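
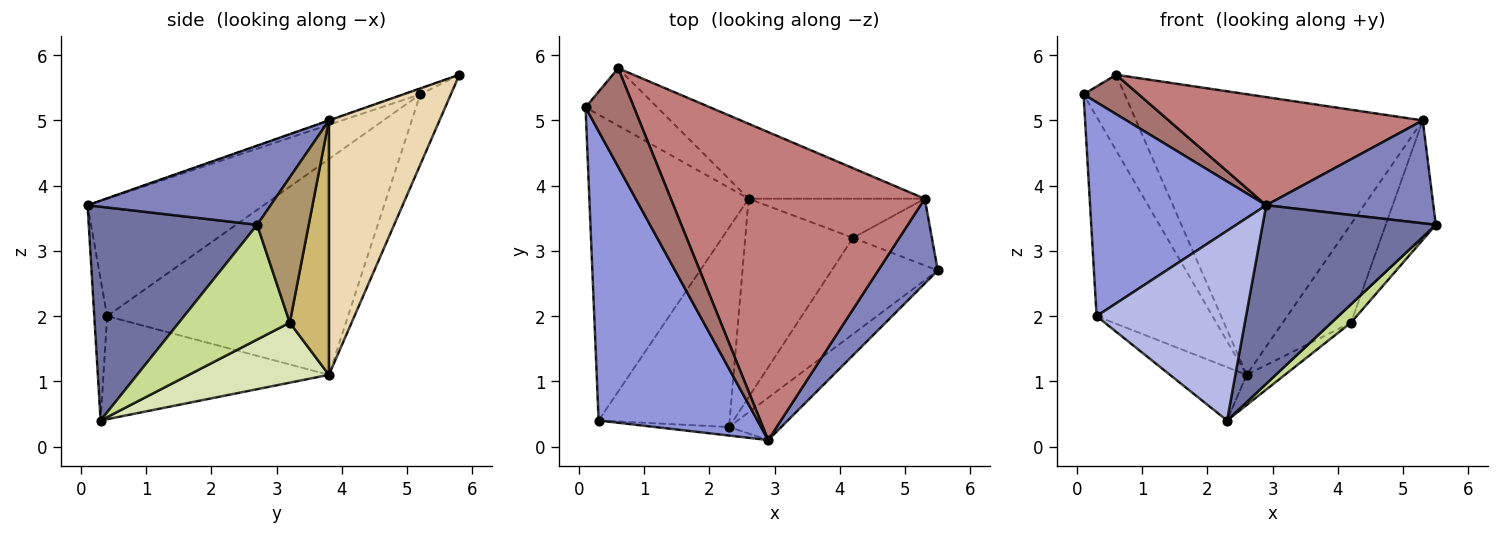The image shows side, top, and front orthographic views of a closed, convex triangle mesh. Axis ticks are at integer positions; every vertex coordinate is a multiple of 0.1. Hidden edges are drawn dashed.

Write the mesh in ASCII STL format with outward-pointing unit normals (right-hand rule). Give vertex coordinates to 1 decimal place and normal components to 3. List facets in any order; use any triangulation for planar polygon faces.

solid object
 facet normal 0.687 -0.707 -0.168
  outer loop
   vertex 2.9 0.1 3.7
   vertex 2.3 0.3 0.4
   vertex 5.5 2.7 3.4
  endloop
 endfacet
 facet normal 0.645 -0.589 0.486
  outer loop
   vertex 5.3 3.8 5.0
   vertex 2.9 0.1 3.7
   vertex 5.5 2.7 3.4
  endloop
 endfacet
 facet normal -0.511 -0.511 0.691
  outer loop
   vertex 0.3 0.4 2.0
   vertex 2.9 0.1 3.7
   vertex 0.1 5.2 5.4
  endloop
 endfacet
 facet normal -0.086 -0.995 -0.045
  outer loop
   vertex 0.3 0.4 2.0
   vertex 2.3 0.3 0.4
   vertex 2.9 0.1 3.7
  endloop
 endfacet
 facet normal -0.750 0.361 -0.554
  outer loop
   vertex 0.3 0.4 2.0
   vertex 0.1 5.2 5.4
   vertex 2.6 3.8 1.1
  endloop
 endfacet
 facet normal -0.605 0.206 -0.769
  outer loop
   vertex 0.3 0.4 2.0
   vertex 2.6 3.8 1.1
   vertex 2.3 0.3 0.4
  endloop
 endfacet
 facet normal 0.728 -0.128 -0.674
  outer loop
   vertex 4.2 3.2 1.9
   vertex 5.5 2.7 3.4
   vertex 2.3 0.3 0.4
  endloop
 endfacet
 facet normal 0.482 0.132 -0.866
  outer loop
   vertex 4.2 3.2 1.9
   vertex 2.3 0.3 0.4
   vertex 2.6 3.8 1.1
  endloop
 endfacet
 facet normal 0.668 0.649 -0.363
  outer loop
   vertex 4.2 3.2 1.9
   vertex 5.3 3.8 5.0
   vertex 5.5 2.7 3.4
  endloop
 endfacet
 facet normal 0.470 0.820 -0.326
  outer loop
   vertex 4.2 3.2 1.9
   vertex 2.6 3.8 1.1
   vertex 5.3 3.8 5.0
  endloop
 endfacet
 facet normal -0.510 0.685 -0.520
  outer loop
   vertex 0.6 5.8 5.7
   vertex 2.6 3.8 1.1
   vertex 0.1 5.2 5.4
  endloop
 endfacet
 facet normal 0.349 0.905 -0.242
  outer loop
   vertex 0.6 5.8 5.7
   vertex 5.3 3.8 5.0
   vertex 2.6 3.8 1.1
  endloop
 endfacet
 facet normal -0.111 -0.369 0.923
  outer loop
   vertex 0.6 5.8 5.7
   vertex 0.1 5.2 5.4
   vertex 2.9 0.1 3.7
  endloop
 endfacet
 facet normal -0.000 -0.331 0.944
  outer loop
   vertex 0.6 5.8 5.7
   vertex 2.9 0.1 3.7
   vertex 5.3 3.8 5.0
  endloop
 endfacet
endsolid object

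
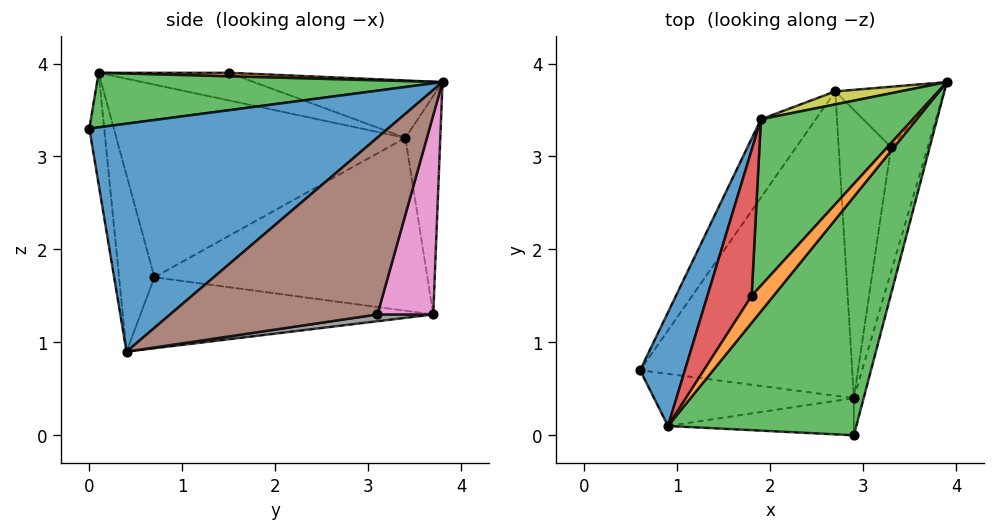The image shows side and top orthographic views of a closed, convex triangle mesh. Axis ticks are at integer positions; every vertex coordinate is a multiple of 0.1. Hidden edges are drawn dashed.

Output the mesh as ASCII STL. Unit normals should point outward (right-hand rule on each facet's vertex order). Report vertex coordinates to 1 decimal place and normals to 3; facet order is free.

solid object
 facet normal 0.968 -0.249 -0.042
  outer loop
   vertex 2.9 0.4 0.9
   vertex 3.9 3.8 3.8
   vertex 2.9 0.0 3.3
  endloop
 endfacet
 facet normal -0.316 0.095 -0.944
  outer loop
   vertex 2.7 3.7 1.3
   vertex 2.9 0.4 0.9
   vertex 0.6 0.7 1.7
  endloop
 endfacet
 facet normal 0.273 -0.196 0.942
  outer loop
   vertex 0.9 0.1 3.9
   vertex 2.9 0.0 3.3
   vertex 3.9 3.8 3.8
  endloop
 endfacet
 facet normal -0.205 -0.951 -0.231
  outer loop
   vertex 0.9 0.1 3.9
   vertex 0.6 0.7 1.7
   vertex 2.9 0.4 0.9
  endloop
 endfacet
 facet normal -0.098 -0.982 -0.164
  outer loop
   vertex 0.9 0.1 3.9
   vertex 2.9 0.4 0.9
   vertex 2.9 0.0 3.3
  endloop
 endfacet
 facet normal 0.973 -0.114 -0.201
  outer loop
   vertex 3.3 3.1 1.3
   vertex 3.9 3.8 3.8
   vertex 2.9 0.4 0.9
  endloop
 endfacet
 facet normal 0.664 0.664 -0.345
  outer loop
   vertex 3.3 3.1 1.3
   vertex 2.7 3.7 1.3
   vertex 3.9 3.8 3.8
  endloop
 endfacet
 facet normal 0.127 0.127 -0.984
  outer loop
   vertex 3.3 3.1 1.3
   vertex 2.9 0.4 0.9
   vertex 2.7 3.7 1.3
  endloop
 endfacet
 facet normal -0.214 0.975 0.064
  outer loop
   vertex 1.9 3.4 3.2
   vertex 3.9 3.8 3.8
   vertex 2.7 3.7 1.3
  endloop
 endfacet
 facet normal -0.808 0.531 -0.256
  outer loop
   vertex 1.9 3.4 3.2
   vertex 2.7 3.7 1.3
   vertex 0.6 0.7 1.7
  endloop
 endfacet
 facet normal -0.921 0.325 0.214
  outer loop
   vertex 1.9 3.4 3.2
   vertex 0.6 0.7 1.7
   vertex 0.9 0.1 3.9
  endloop
 endfacet
 facet normal 0.158 -0.102 0.982
  outer loop
   vertex 1.8 1.5 3.9
   vertex 0.9 0.1 3.9
   vertex 3.9 3.8 3.8
  endloop
 endfacet
 facet normal -0.332 0.341 0.879
  outer loop
   vertex 1.8 1.5 3.9
   vertex 3.9 3.8 3.8
   vertex 1.9 3.4 3.2
  endloop
 endfacet
 facet normal -0.501 0.322 0.803
  outer loop
   vertex 1.8 1.5 3.9
   vertex 1.9 3.4 3.2
   vertex 0.9 0.1 3.9
  endloop
 endfacet
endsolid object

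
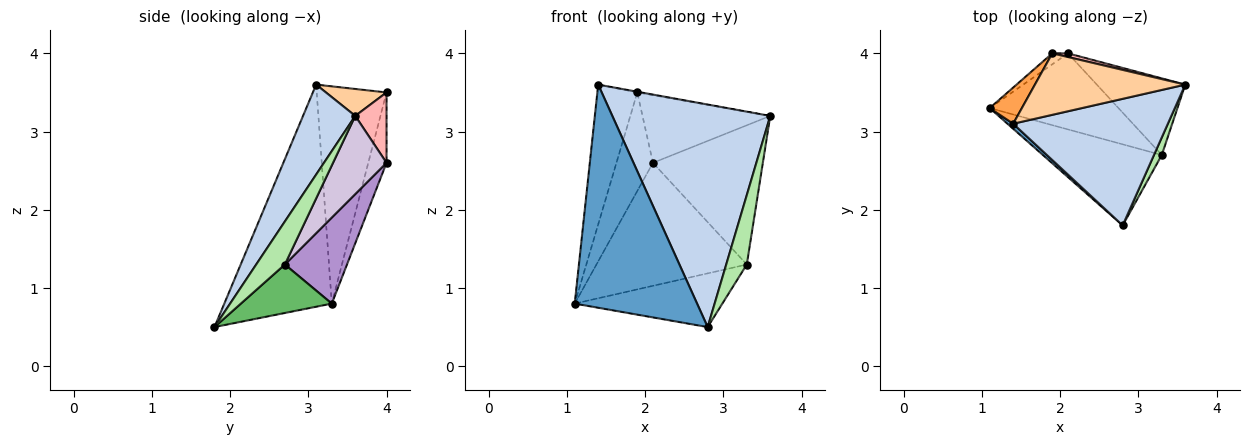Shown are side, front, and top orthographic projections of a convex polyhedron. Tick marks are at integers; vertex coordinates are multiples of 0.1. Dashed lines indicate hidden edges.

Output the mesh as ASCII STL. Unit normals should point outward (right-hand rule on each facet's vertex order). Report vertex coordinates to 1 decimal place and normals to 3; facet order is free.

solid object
 facet normal -0.660 -0.751 0.017
  outer loop
   vertex 1.4 3.1 3.6
   vertex 1.1 3.3 0.8
   vertex 2.8 1.8 0.5
  endloop
 endfacet
 facet normal 0.276 -0.835 0.475
  outer loop
   vertex 1.4 3.1 3.6
   vertex 2.8 1.8 0.5
   vertex 3.6 3.6 3.2
  endloop
 endfacet
 facet normal -0.861 0.492 0.127
  outer loop
   vertex 1.9 4.0 3.5
   vertex 1.1 3.3 0.8
   vertex 1.4 3.1 3.6
  endloop
 endfacet
 facet normal 0.176 0.011 0.984
  outer loop
   vertex 1.9 4.0 3.5
   vertex 1.4 3.1 3.6
   vertex 3.6 3.6 3.2
  endloop
 endfacet
 facet normal 0.322 0.523 -0.789
  outer loop
   vertex 3.3 2.7 1.3
   vertex 2.8 1.8 0.5
   vertex 1.1 3.3 0.8
  endloop
 endfacet
 facet normal 0.804 -0.577 0.146
  outer loop
   vertex 3.3 2.7 1.3
   vertex 3.6 3.6 3.2
   vertex 2.8 1.8 0.5
  endloop
 endfacet
 facet normal -0.445 0.890 -0.099
  outer loop
   vertex 2.1 4.0 2.6
   vertex 1.1 3.3 0.8
   vertex 1.9 4.0 3.5
  endloop
 endfacet
 facet normal 0.238 0.970 0.053
  outer loop
   vertex 2.1 4.0 2.6
   vertex 1.9 4.0 3.5
   vertex 3.6 3.6 3.2
  endloop
 endfacet
 facet normal 0.332 0.802 -0.496
  outer loop
   vertex 2.1 4.0 2.6
   vertex 3.3 2.7 1.3
   vertex 1.1 3.3 0.8
  endloop
 endfacet
 facet normal 0.392 0.806 -0.444
  outer loop
   vertex 2.1 4.0 2.6
   vertex 3.6 3.6 3.2
   vertex 3.3 2.7 1.3
  endloop
 endfacet
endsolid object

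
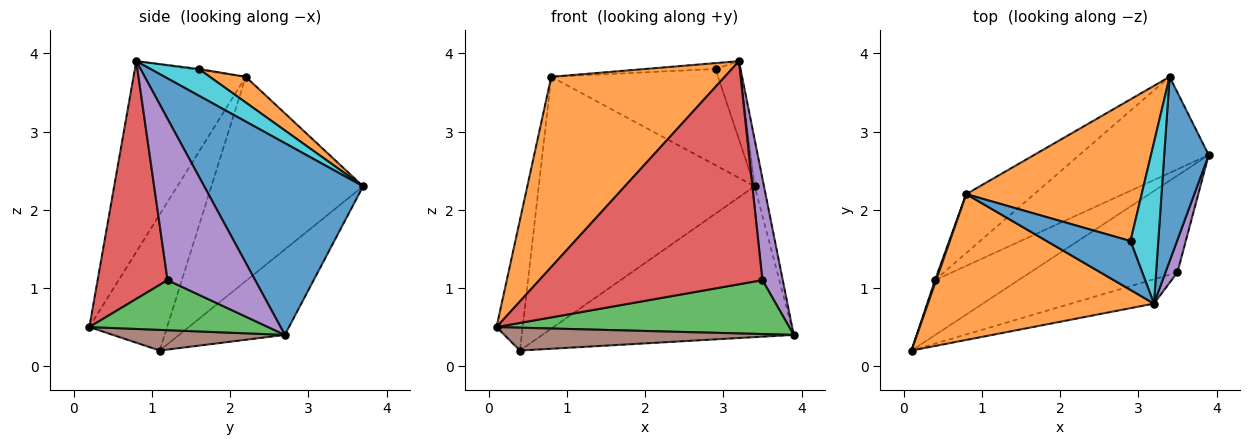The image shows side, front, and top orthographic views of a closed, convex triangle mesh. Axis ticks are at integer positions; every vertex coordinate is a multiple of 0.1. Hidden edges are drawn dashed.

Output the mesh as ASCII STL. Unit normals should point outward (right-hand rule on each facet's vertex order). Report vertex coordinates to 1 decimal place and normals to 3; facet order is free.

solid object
 facet normal 0.973 0.057 0.226
  outer loop
   vertex 3.4 3.7 2.3
   vertex 3.2 0.8 3.9
   vertex 3.9 2.7 0.4
  endloop
 endfacet
 facet normal -0.457 -0.706 0.541
  outer loop
   vertex 0.8 2.2 3.7
   vertex 0.1 0.2 0.5
   vertex 3.2 0.8 3.9
  endloop
 endfacet
 facet normal 0.285 -0.467 -0.837
  outer loop
   vertex 3.5 1.2 1.1
   vertex 0.1 0.2 0.5
   vertex 3.9 2.7 0.4
  endloop
 endfacet
 facet normal 0.297 -0.949 -0.104
  outer loop
   vertex 3.5 1.2 1.1
   vertex 3.2 0.8 3.9
   vertex 0.1 0.2 0.5
  endloop
 endfacet
 facet normal 0.972 -0.226 0.072
  outer loop
   vertex 3.5 1.2 1.1
   vertex 3.9 2.7 0.4
   vertex 3.2 0.8 3.9
  endloop
 endfacet
 facet normal 0.223 -0.374 -0.900
  outer loop
   vertex 0.4 1.1 0.2
   vertex 3.9 2.7 0.4
   vertex 0.1 0.2 0.5
  endloop
 endfacet
 facet normal -0.334 0.795 -0.506
  outer loop
   vertex 0.4 1.1 0.2
   vertex 3.4 3.7 2.3
   vertex 3.9 2.7 0.4
  endloop
 endfacet
 facet normal -0.948 0.319 0.008
  outer loop
   vertex 0.4 1.1 0.2
   vertex 0.1 0.2 0.5
   vertex 0.8 2.2 3.7
  endloop
 endfacet
 facet normal -0.565 0.804 -0.188
  outer loop
   vertex 0.4 1.1 0.2
   vertex 0.8 2.2 3.7
   vertex 3.4 3.7 2.3
  endloop
 endfacet
 facet normal 0.654 0.330 0.680
  outer loop
   vertex 2.9 1.6 3.8
   vertex 3.2 0.8 3.9
   vertex 3.4 3.7 2.3
  endloop
 endfacet
 facet normal -0.013 0.119 0.993
  outer loop
   vertex 2.9 1.6 3.8
   vertex 0.8 2.2 3.7
   vertex 3.2 0.8 3.9
  endloop
 endfacet
 facet normal 0.120 0.558 0.821
  outer loop
   vertex 2.9 1.6 3.8
   vertex 3.4 3.7 2.3
   vertex 0.8 2.2 3.7
  endloop
 endfacet
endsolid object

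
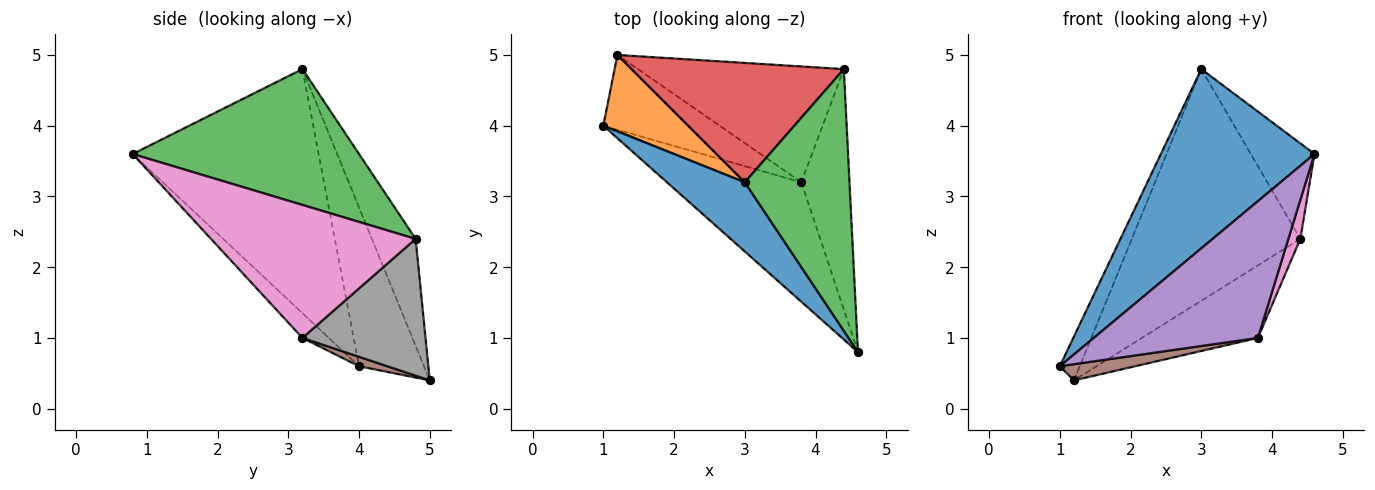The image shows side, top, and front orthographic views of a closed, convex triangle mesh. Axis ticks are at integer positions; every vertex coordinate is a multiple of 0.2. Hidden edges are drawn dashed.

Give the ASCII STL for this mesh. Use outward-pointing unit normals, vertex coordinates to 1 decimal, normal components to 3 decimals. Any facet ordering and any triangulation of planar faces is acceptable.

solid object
 facet normal -0.749 -0.618 0.239
  outer loop
   vertex 3.0 3.2 4.8
   vertex 1.0 4.0 0.6
   vertex 4.6 0.8 3.6
  endloop
 endfacet
 facet normal -0.851 0.261 0.455
  outer loop
   vertex 3.0 3.2 4.8
   vertex 1.2 5.0 0.4
   vertex 1.0 4.0 0.6
  endloop
 endfacet
 facet normal 0.773 0.217 0.596
  outer loop
   vertex 4.4 4.8 2.4
   vertex 3.0 3.2 4.8
   vertex 4.6 0.8 3.6
  endloop
 endfacet
 facet normal -0.225 0.866 0.446
  outer loop
   vertex 4.4 4.8 2.4
   vertex 1.2 5.0 0.4
   vertex 3.0 3.2 4.8
  endloop
 endfacet
 facet normal -0.120 -0.748 -0.653
  outer loop
   vertex 3.8 3.2 1.0
   vertex 4.6 0.8 3.6
   vertex 1.0 4.0 0.6
  endloop
 endfacet
 facet normal 0.079 -0.211 -0.974
  outer loop
   vertex 3.8 3.2 1.0
   vertex 1.0 4.0 0.6
   vertex 1.2 5.0 0.4
  endloop
 endfacet
 facet normal 0.939 -0.055 -0.340
  outer loop
   vertex 3.8 3.2 1.0
   vertex 4.4 4.8 2.4
   vertex 4.6 0.8 3.6
  endloop
 endfacet
 facet normal 0.491 0.462 -0.739
  outer loop
   vertex 3.8 3.2 1.0
   vertex 1.2 5.0 0.4
   vertex 4.4 4.8 2.4
  endloop
 endfacet
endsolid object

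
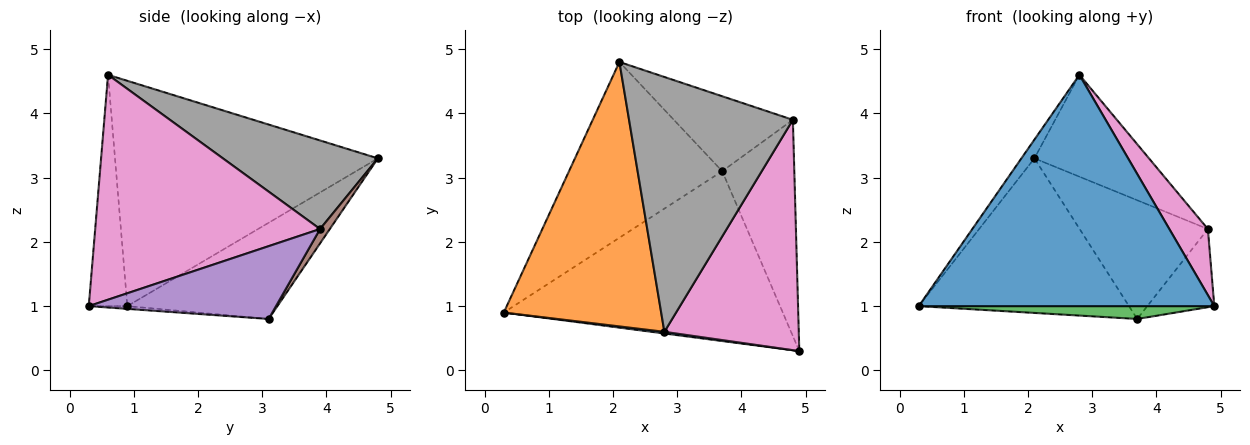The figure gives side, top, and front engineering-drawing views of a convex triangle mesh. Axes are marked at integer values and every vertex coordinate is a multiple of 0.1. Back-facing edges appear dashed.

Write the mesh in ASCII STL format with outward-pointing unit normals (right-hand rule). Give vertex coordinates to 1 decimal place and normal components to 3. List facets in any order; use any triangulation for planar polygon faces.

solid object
 facet normal -0.129 -0.992 0.007
  outer loop
   vertex 2.8 0.6 4.6
   vertex 0.3 0.9 1.0
   vertex 4.9 0.3 1.0
  endloop
 endfacet
 facet normal -0.819 0.041 0.572
  outer loop
   vertex 2.8 0.6 4.6
   vertex 2.1 4.8 3.3
   vertex 0.3 0.9 1.0
  endloop
 endfacet
 facet normal -0.010 -0.075 -0.997
  outer loop
   vertex 3.7 3.1 0.8
   vertex 4.9 0.3 1.0
   vertex 0.3 0.9 1.0
  endloop
 endfacet
 facet normal -0.426 0.597 -0.679
  outer loop
   vertex 3.7 3.1 0.8
   vertex 0.3 0.9 1.0
   vertex 2.1 4.8 3.3
  endloop
 endfacet
 facet normal 0.689 0.246 -0.682
  outer loop
   vertex 4.8 3.9 2.2
   vertex 4.9 0.3 1.0
   vertex 3.7 3.1 0.8
  endloop
 endfacet
 facet normal 0.064 0.844 -0.533
  outer loop
   vertex 4.8 3.9 2.2
   vertex 3.7 3.1 0.8
   vertex 2.1 4.8 3.3
  endloop
 endfacet
 facet normal 0.849 -0.146 0.508
  outer loop
   vertex 4.8 3.9 2.2
   vertex 2.8 0.6 4.6
   vertex 4.9 0.3 1.0
  endloop
 endfacet
 facet normal 0.449 0.332 0.830
  outer loop
   vertex 4.8 3.9 2.2
   vertex 2.1 4.8 3.3
   vertex 2.8 0.6 4.6
  endloop
 endfacet
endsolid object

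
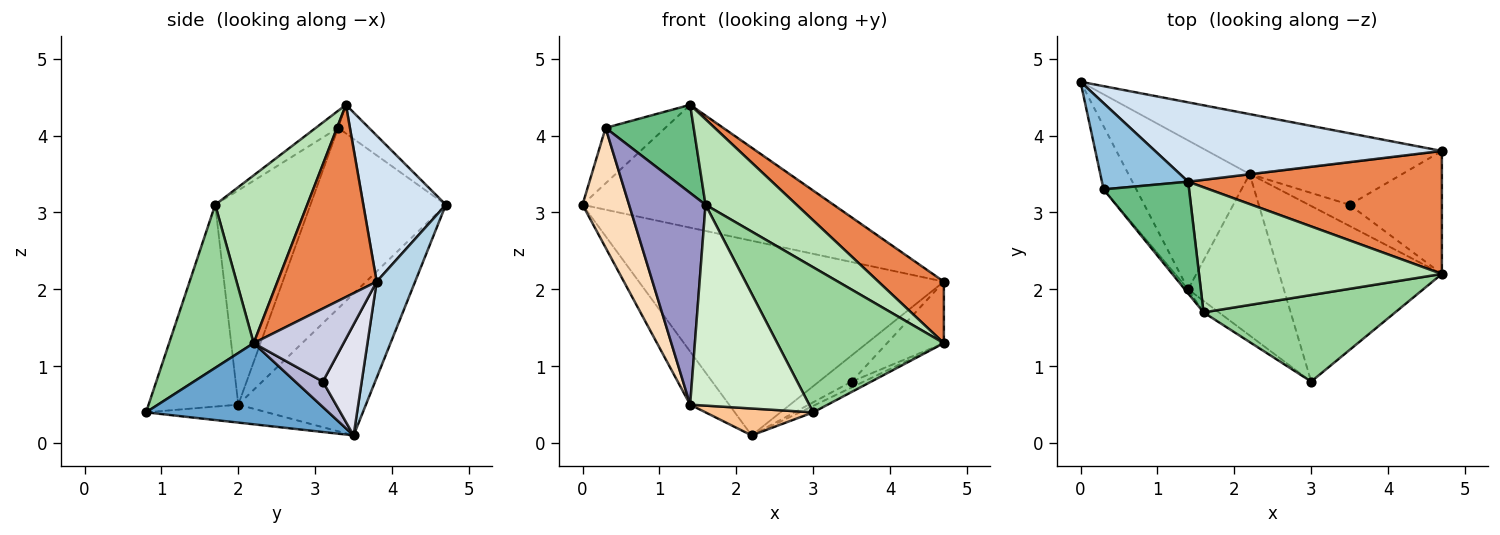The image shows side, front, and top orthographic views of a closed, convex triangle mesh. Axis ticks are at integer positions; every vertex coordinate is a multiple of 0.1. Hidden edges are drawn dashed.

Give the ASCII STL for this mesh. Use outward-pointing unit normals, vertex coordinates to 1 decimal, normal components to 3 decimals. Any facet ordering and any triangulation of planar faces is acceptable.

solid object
 facet normal 0.446 0.033 -0.894
  outer loop
   vertex 2.2 3.5 0.1
   vertex 4.7 2.2 1.3
   vertex 3.0 0.8 0.4
  endloop
 endfacet
 facet normal -0.268 0.521 0.810
  outer loop
   vertex 0.3 3.3 4.1
   vertex 1.4 3.4 4.4
   vertex 0.0 4.7 3.1
  endloop
 endfacet
 facet normal 0.120 0.949 -0.292
  outer loop
   vertex 4.7 3.8 2.1
   vertex 2.2 3.5 0.1
   vertex 0.0 4.7 3.1
  endloop
 endfacet
 facet normal 0.266 0.810 0.523
  outer loop
   vertex 4.7 3.8 2.1
   vertex 0.0 4.7 3.1
   vertex 1.4 3.4 4.4
  endloop
 endfacet
 facet normal 0.561 -0.370 0.740
  outer loop
   vertex 4.7 3.8 2.1
   vertex 1.4 3.4 4.4
   vertex 4.7 2.2 1.3
  endloop
 endfacet
 facet normal -0.740 0.226 -0.633
  outer loop
   vertex 1.4 2.0 0.5
   vertex 0.0 4.7 3.1
   vertex 2.2 3.5 0.1
  endloop
 endfacet
 facet normal -0.182 -0.162 -0.970
  outer loop
   vertex 1.4 2.0 0.5
   vertex 2.2 3.5 0.1
   vertex 3.0 0.8 0.4
  endloop
 endfacet
 facet normal -0.932 -0.320 -0.169
  outer loop
   vertex 1.4 2.0 0.5
   vertex 0.3 3.3 4.1
   vertex 0.0 4.7 3.1
  endloop
 endfacet
 facet normal -0.156 -0.612 0.776
  outer loop
   vertex 1.6 1.7 3.1
   vertex 1.4 3.4 4.4
   vertex 0.3 3.3 4.1
  endloop
 endfacet
 facet normal 0.400 -0.787 0.470
  outer loop
   vertex 1.6 1.7 3.1
   vertex 3.0 0.8 0.4
   vertex 4.7 2.2 1.3
  endloop
 endfacet
 facet normal 0.495 -0.490 0.717
  outer loop
   vertex 1.6 1.7 3.1
   vertex 4.7 2.2 1.3
   vertex 1.4 3.4 4.4
  endloop
 endfacet
 facet normal -0.601 -0.798 -0.046
  outer loop
   vertex 1.6 1.7 3.1
   vertex 1.4 2.0 0.5
   vertex 3.0 0.8 0.4
  endloop
 endfacet
 facet normal -0.780 -0.626 -0.012
  outer loop
   vertex 1.6 1.7 3.1
   vertex 0.3 3.3 4.1
   vertex 1.4 2.0 0.5
  endloop
 endfacet
 facet normal 0.515 0.228 -0.826
  outer loop
   vertex 3.5 3.1 0.8
   vertex 4.7 2.2 1.3
   vertex 2.2 3.5 0.1
  endloop
 endfacet
 facet normal 0.578 0.365 -0.730
  outer loop
   vertex 3.5 3.1 0.8
   vertex 4.7 3.8 2.1
   vertex 4.7 2.2 1.3
  endloop
 endfacet
 facet normal 0.527 0.443 -0.725
  outer loop
   vertex 3.5 3.1 0.8
   vertex 2.2 3.5 0.1
   vertex 4.7 3.8 2.1
  endloop
 endfacet
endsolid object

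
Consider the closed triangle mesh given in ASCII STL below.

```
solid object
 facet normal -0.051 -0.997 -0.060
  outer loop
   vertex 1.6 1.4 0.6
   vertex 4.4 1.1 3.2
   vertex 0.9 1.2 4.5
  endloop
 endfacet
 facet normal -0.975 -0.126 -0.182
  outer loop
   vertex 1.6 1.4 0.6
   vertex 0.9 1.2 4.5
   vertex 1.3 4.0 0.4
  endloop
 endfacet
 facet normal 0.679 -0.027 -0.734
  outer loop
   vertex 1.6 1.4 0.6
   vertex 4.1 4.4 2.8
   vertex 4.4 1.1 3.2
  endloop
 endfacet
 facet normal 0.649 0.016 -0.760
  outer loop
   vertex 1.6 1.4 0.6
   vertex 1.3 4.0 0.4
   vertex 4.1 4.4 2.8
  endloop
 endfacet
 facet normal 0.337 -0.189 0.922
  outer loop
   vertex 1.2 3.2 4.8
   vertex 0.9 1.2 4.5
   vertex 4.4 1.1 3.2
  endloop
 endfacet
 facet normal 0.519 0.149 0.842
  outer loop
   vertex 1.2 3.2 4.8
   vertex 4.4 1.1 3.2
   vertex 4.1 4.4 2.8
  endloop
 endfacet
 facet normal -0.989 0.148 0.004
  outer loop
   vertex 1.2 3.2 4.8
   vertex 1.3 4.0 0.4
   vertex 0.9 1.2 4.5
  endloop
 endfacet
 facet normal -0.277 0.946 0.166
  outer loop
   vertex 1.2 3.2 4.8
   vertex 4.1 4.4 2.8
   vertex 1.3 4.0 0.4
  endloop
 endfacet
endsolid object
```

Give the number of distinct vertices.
6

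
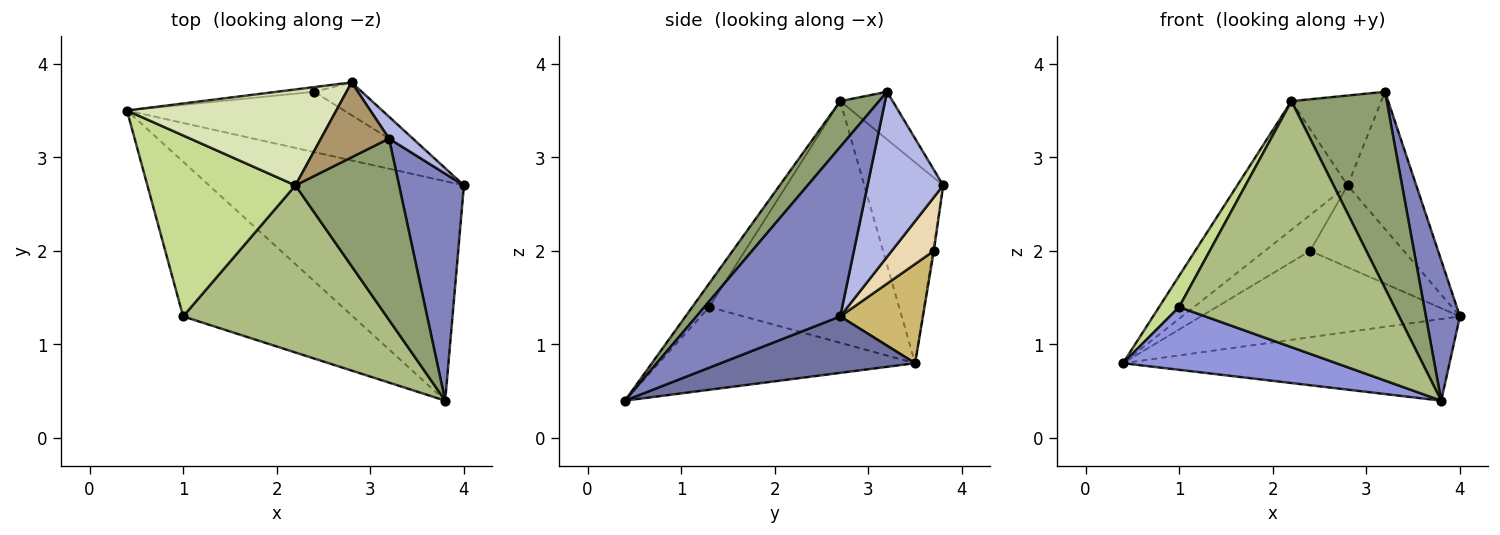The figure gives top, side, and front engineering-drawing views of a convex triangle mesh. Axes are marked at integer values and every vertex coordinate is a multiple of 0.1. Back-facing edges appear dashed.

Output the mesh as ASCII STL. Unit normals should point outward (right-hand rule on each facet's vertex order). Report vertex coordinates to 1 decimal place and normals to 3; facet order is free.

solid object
 facet normal 0.203 0.341 -0.918
  outer loop
   vertex 3.8 0.4 0.4
   vertex 0.4 3.5 0.8
   vertex 4.0 2.7 1.3
  endloop
 endfacet
 facet normal 0.912 -0.216 0.349
  outer loop
   vertex 3.2 3.2 3.7
   vertex 3.8 0.4 0.4
   vertex 4.0 2.7 1.3
  endloop
 endfacet
 facet normal -0.412 -0.343 -0.844
  outer loop
   vertex 1.0 1.3 1.4
   vertex 0.4 3.5 0.8
   vertex 3.8 0.4 0.4
  endloop
 endfacet
 facet normal 0.736 0.668 0.106
  outer loop
   vertex 2.8 3.8 2.7
   vertex 3.2 3.2 3.7
   vertex 4.0 2.7 1.3
  endloop
 endfacet
 facet normal 0.287 -0.704 0.650
  outer loop
   vertex 2.2 2.7 3.6
   vertex 3.8 0.4 0.4
   vertex 3.2 3.2 3.7
  endloop
 endfacet
 facet normal -0.065 -0.825 0.561
  outer loop
   vertex 2.2 2.7 3.6
   vertex 1.0 1.3 1.4
   vertex 3.8 0.4 0.4
  endloop
 endfacet
 facet normal -0.849 -0.090 0.520
  outer loop
   vertex 2.2 2.7 3.6
   vertex 0.4 3.5 0.8
   vertex 1.0 1.3 1.4
  endloop
 endfacet
 facet normal -0.497 0.696 0.518
  outer loop
   vertex 2.2 2.7 3.6
   vertex 2.8 3.8 2.7
   vertex 0.4 3.5 0.8
  endloop
 endfacet
 facet normal -0.409 0.701 0.584
  outer loop
   vertex 2.2 2.7 3.6
   vertex 3.2 3.2 3.7
   vertex 2.8 3.8 2.7
  endloop
 endfacet
 facet normal 0.253 0.793 -0.554
  outer loop
   vertex 2.4 3.7 2.0
   vertex 4.0 2.7 1.3
   vertex 0.4 3.5 0.8
  endloop
 endfacet
 facet normal -0.022 0.991 -0.129
  outer loop
   vertex 2.4 3.7 2.0
   vertex 0.4 3.5 0.8
   vertex 2.8 3.8 2.7
  endloop
 endfacet
 facet normal 0.386 0.857 -0.343
  outer loop
   vertex 2.4 3.7 2.0
   vertex 2.8 3.8 2.7
   vertex 4.0 2.7 1.3
  endloop
 endfacet
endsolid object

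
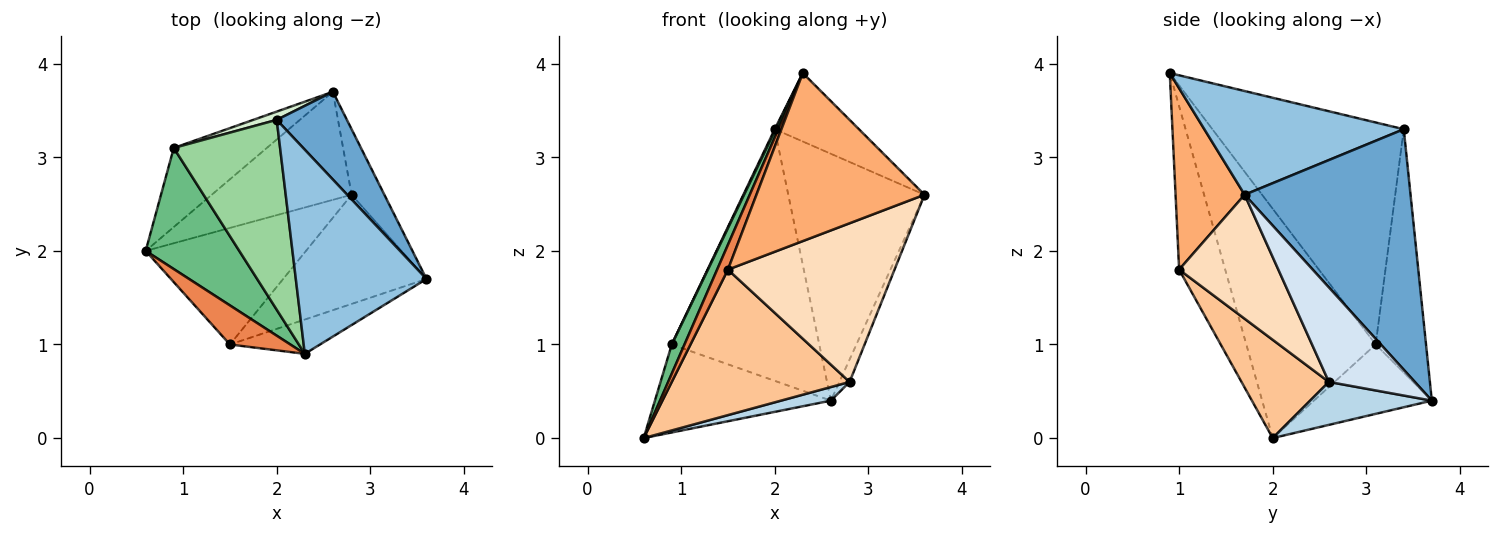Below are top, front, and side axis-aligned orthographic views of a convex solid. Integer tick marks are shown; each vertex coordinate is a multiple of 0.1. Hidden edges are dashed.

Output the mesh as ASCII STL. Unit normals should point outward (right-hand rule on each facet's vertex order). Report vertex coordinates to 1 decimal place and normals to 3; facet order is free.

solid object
 facet normal 0.754 0.619 0.220
  outer loop
   vertex 2.0 3.4 3.3
   vertex 3.6 1.7 2.6
   vertex 2.6 3.7 0.4
  endloop
 endfacet
 facet normal 0.601 0.254 0.758
  outer loop
   vertex 2.0 3.4 3.3
   vertex 2.3 0.9 3.9
   vertex 3.6 1.7 2.6
  endloop
 endfacet
 facet normal 0.291 -0.120 -0.949
  outer loop
   vertex 2.8 2.6 0.6
   vertex 0.6 2.0 0.0
   vertex 2.6 3.7 0.4
  endloop
 endfacet
 facet normal 0.939 0.112 -0.325
  outer loop
   vertex 2.8 2.6 0.6
   vertex 2.6 3.7 0.4
   vertex 3.6 1.7 2.6
  endloop
 endfacet
 facet normal -0.916 -0.215 0.339
  outer loop
   vertex 1.5 1.0 1.8
   vertex 2.3 0.9 3.9
   vertex 0.6 2.0 0.0
  endloop
 endfacet
 facet normal 0.374 -0.909 -0.186
  outer loop
   vertex 1.5 1.0 1.8
   vertex 3.6 1.7 2.6
   vertex 2.3 0.9 3.9
  endloop
 endfacet
 facet normal 0.358 -0.729 -0.584
  outer loop
   vertex 1.5 1.0 1.8
   vertex 0.6 2.0 0.0
   vertex 2.8 2.6 0.6
  endloop
 endfacet
 facet normal 0.440 -0.740 -0.509
  outer loop
   vertex 1.5 1.0 1.8
   vertex 2.8 2.6 0.6
   vertex 3.6 1.7 2.6
  endloop
 endfacet
 facet normal -0.922 -0.091 0.376
  outer loop
   vertex 0.9 3.1 1.0
   vertex 0.6 2.0 0.0
   vertex 2.3 0.9 3.9
  endloop
 endfacet
 facet normal -0.902 -0.005 0.432
  outer loop
   vertex 0.9 3.1 1.0
   vertex 2.3 0.9 3.9
   vertex 2.0 3.4 3.3
  endloop
 endfacet
 facet normal -0.446 0.666 -0.598
  outer loop
   vertex 0.9 3.1 1.0
   vertex 2.6 3.7 0.4
   vertex 0.6 2.0 0.0
  endloop
 endfacet
 facet normal -0.323 0.946 0.031
  outer loop
   vertex 0.9 3.1 1.0
   vertex 2.0 3.4 3.3
   vertex 2.6 3.7 0.4
  endloop
 endfacet
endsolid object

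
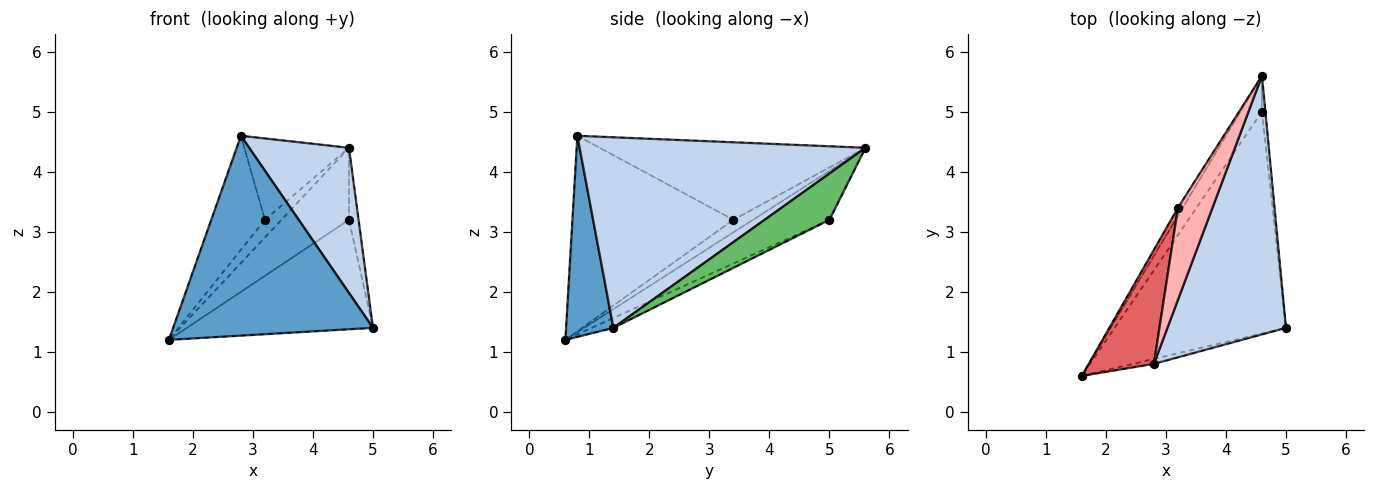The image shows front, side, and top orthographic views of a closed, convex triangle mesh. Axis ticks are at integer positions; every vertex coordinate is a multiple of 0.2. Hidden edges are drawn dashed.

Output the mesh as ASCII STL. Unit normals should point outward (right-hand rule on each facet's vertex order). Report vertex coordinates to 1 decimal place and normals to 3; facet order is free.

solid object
 facet normal 0.230 -0.973 -0.024
  outer loop
   vertex 2.8 0.8 4.6
   vertex 1.6 0.6 1.2
   vertex 5.0 1.4 1.4
  endloop
 endfacet
 facet normal 0.814 -0.284 0.506
  outer loop
   vertex 2.8 0.8 4.6
   vertex 5.0 1.4 1.4
   vertex 4.6 5.6 4.4
  endloop
 endfacet
 facet normal -0.051 0.442 -0.896
  outer loop
   vertex 4.6 5.0 3.2
   vertex 5.0 1.4 1.4
   vertex 1.6 0.6 1.2
  endloop
 endfacet
 facet normal -0.712 0.628 -0.314
  outer loop
   vertex 4.6 5.0 3.2
   vertex 1.6 0.6 1.2
   vertex 4.6 5.6 4.4
  endloop
 endfacet
 facet normal 0.987 0.146 -0.073
  outer loop
   vertex 4.6 5.0 3.2
   vertex 4.6 5.6 4.4
   vertex 5.0 1.4 1.4
  endloop
 endfacet
 facet normal -0.732 0.620 -0.282
  outer loop
   vertex 3.2 3.4 3.2
   vertex 4.6 5.6 4.4
   vertex 1.6 0.6 1.2
  endloop
 endfacet
 facet normal -0.905 0.302 0.302
  outer loop
   vertex 3.2 3.4 3.2
   vertex 1.6 0.6 1.2
   vertex 2.8 0.8 4.6
  endloop
 endfacet
 facet normal -0.860 0.338 0.383
  outer loop
   vertex 3.2 3.4 3.2
   vertex 2.8 0.8 4.6
   vertex 4.6 5.6 4.4
  endloop
 endfacet
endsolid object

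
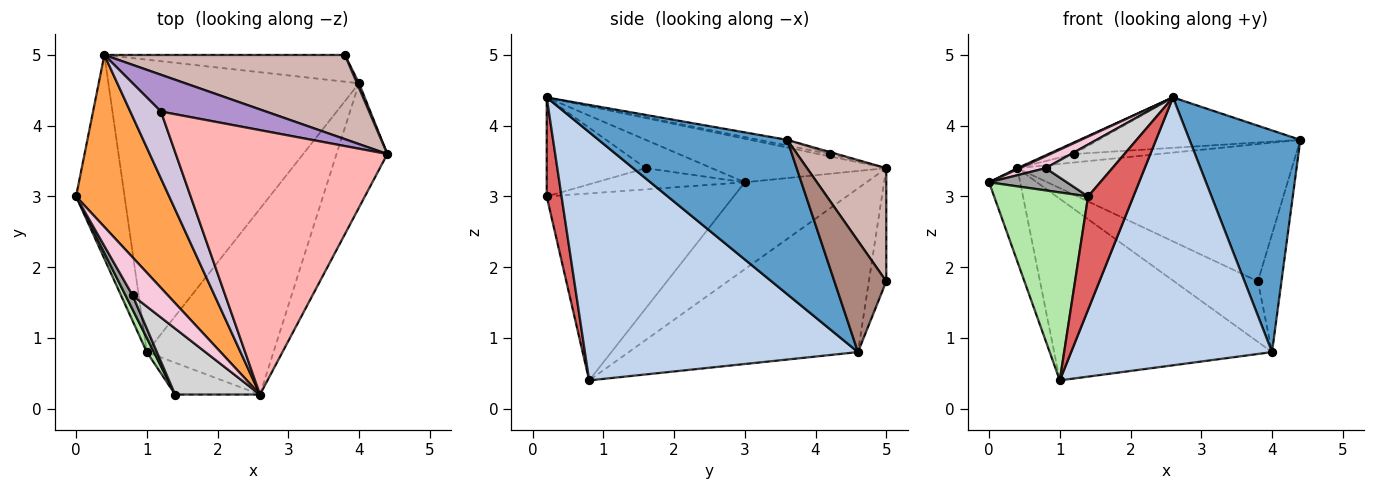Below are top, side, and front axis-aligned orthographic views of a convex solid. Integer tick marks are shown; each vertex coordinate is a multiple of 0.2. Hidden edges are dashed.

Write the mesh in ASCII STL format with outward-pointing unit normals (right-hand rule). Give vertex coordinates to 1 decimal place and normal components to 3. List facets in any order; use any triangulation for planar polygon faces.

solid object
 facet normal 0.829 -0.487 -0.273
  outer loop
   vertex 4.0 4.6 0.8
   vertex 4.4 3.6 3.8
   vertex 2.6 0.2 4.4
  endloop
 endfacet
 facet normal 0.745 -0.548 -0.380
  outer loop
   vertex 4.0 4.6 0.8
   vertex 2.6 0.2 4.4
   vertex 1.0 0.8 0.4
  endloop
 endfacet
 facet normal -0.424 -0.006 0.906
  outer loop
   vertex 0.4 5.0 3.4
   vertex 0.0 3.0 3.2
   vertex 2.6 0.2 4.4
  endloop
 endfacet
 facet normal -0.852 0.218 -0.476
  outer loop
   vertex 0.4 5.0 3.4
   vertex 1.0 0.8 0.4
   vertex 0.0 3.0 3.2
  endloop
 endfacet
 facet normal -0.485 0.461 -0.743
  outer loop
   vertex 0.4 5.0 3.4
   vertex 4.0 4.6 0.8
   vertex 1.0 0.8 0.4
  endloop
 endfacet
 facet normal -0.893 -0.449 0.034
  outer loop
   vertex 1.4 0.2 3.0
   vertex 0.0 3.0 3.2
   vertex 1.0 0.8 0.4
  endloop
 endfacet
 facet normal 0.301 -0.918 -0.258
  outer loop
   vertex 1.4 0.2 3.0
   vertex 1.0 0.8 0.4
   vertex 2.6 0.2 4.4
  endloop
 endfacet
 facet normal -0.026 0.187 0.982
  outer loop
   vertex 1.2 4.2 3.6
   vertex 2.6 0.2 4.4
   vertex 4.4 3.6 3.8
  endloop
 endfacet
 facet normal -0.019 0.225 0.974
  outer loop
   vertex 1.2 4.2 3.6
   vertex 4.4 3.6 3.8
   vertex 0.4 5.0 3.4
  endloop
 endfacet
 facet normal -0.076 0.170 0.983
  outer loop
   vertex 1.2 4.2 3.6
   vertex 0.4 5.0 3.4
   vertex 2.6 0.2 4.4
  endloop
 endfacet
 facet normal 0.910 0.414 0.017
  outer loop
   vertex 3.8 5.0 1.8
   vertex 4.4 3.6 3.8
   vertex 4.0 4.6 0.8
  endloop
 endfacet
 facet normal 0.239 0.828 0.508
  outer loop
   vertex 3.8 5.0 1.8
   vertex 0.4 5.0 3.4
   vertex 4.4 3.6 3.8
  endloop
 endfacet
 facet normal -0.187 0.899 -0.397
  outer loop
   vertex 3.8 5.0 1.8
   vertex 4.0 4.6 0.8
   vertex 0.4 5.0 3.4
  endloop
 endfacet
 facet normal -0.607 -0.238 0.758
  outer loop
   vertex 0.8 1.6 3.4
   vertex 2.6 0.2 4.4
   vertex 0.0 3.0 3.2
  endloop
 endfacet
 facet normal -0.850 -0.445 0.283
  outer loop
   vertex 0.8 1.6 3.4
   vertex 0.0 3.0 3.2
   vertex 1.4 0.2 3.0
  endloop
 endfacet
 facet normal -0.676 -0.455 0.579
  outer loop
   vertex 0.8 1.6 3.4
   vertex 1.4 0.2 3.0
   vertex 2.6 0.2 4.4
  endloop
 endfacet
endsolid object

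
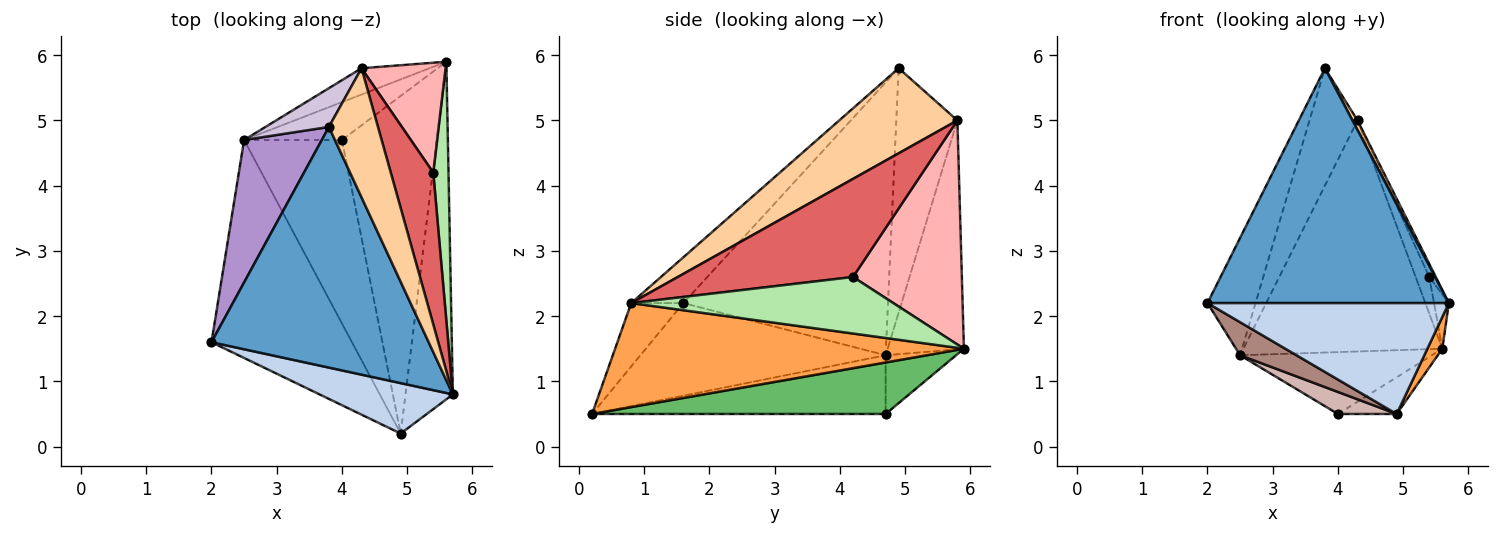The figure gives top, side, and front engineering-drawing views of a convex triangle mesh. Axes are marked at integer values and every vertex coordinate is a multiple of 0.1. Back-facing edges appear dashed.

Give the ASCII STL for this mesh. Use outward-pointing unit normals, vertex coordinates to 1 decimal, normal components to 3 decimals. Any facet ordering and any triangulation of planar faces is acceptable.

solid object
 facet normal -0.149 -0.691 0.708
  outer loop
   vertex 3.8 4.9 5.8
   vertex 2.0 1.6 2.2
   vertex 5.7 0.8 2.2
  endloop
 endfacet
 facet normal -0.193 -0.893 0.406
  outer loop
   vertex 4.9 0.2 0.5
   vertex 5.7 0.8 2.2
   vertex 2.0 1.6 2.2
  endloop
 endfacet
 facet normal 0.909 -0.039 -0.414
  outer loop
   vertex 4.9 0.2 0.5
   vertex 5.6 5.9 1.5
   vertex 5.7 0.8 2.2
  endloop
 endfacet
 facet normal 0.866 -0.037 0.499
  outer loop
   vertex 4.3 5.8 5.0
   vertex 3.8 4.9 5.8
   vertex 5.7 0.8 2.2
  endloop
 endfacet
 facet normal 0.475 0.095 -0.875
  outer loop
   vertex 4.0 4.7 0.5
   vertex 5.6 5.9 1.5
   vertex 4.9 0.2 0.5
  endloop
 endfacet
 facet normal 0.964 0.055 0.260
  outer loop
   vertex 5.4 4.2 2.6
   vertex 5.7 0.8 2.2
   vertex 5.6 5.9 1.5
  endloop
 endfacet
 facet normal 0.917 0.034 0.398
  outer loop
   vertex 5.4 4.2 2.6
   vertex 4.3 5.8 5.0
   vertex 5.7 0.8 2.2
  endloop
 endfacet
 facet normal 0.930 0.116 0.349
  outer loop
   vertex 5.4 4.2 2.6
   vertex 5.6 5.9 1.5
   vertex 4.3 5.8 5.0
  endloop
 endfacet
 facet normal -0.938 0.220 0.267
  outer loop
   vertex 2.5 4.7 1.4
   vertex 2.0 1.6 2.2
   vertex 3.8 4.9 5.8
  endloop
 endfacet
 facet normal -0.770 0.606 0.200
  outer loop
   vertex 2.5 4.7 1.4
   vertex 3.8 4.9 5.8
   vertex 4.3 5.8 5.0
  endloop
 endfacet
 facet normal -0.546 -0.126 -0.828
  outer loop
   vertex 2.5 4.7 1.4
   vertex 4.9 0.2 0.5
   vertex 2.0 1.6 2.2
  endloop
 endfacet
 facet normal -0.512 -0.102 -0.853
  outer loop
   vertex 2.5 4.7 1.4
   vertex 4.0 4.7 0.5
   vertex 4.9 0.2 0.5
  endloop
 endfacet
 facet normal -0.356 0.928 -0.106
  outer loop
   vertex 2.5 4.7 1.4
   vertex 4.3 5.8 5.0
   vertex 5.6 5.9 1.5
  endloop
 endfacet
 facet normal -0.299 0.814 -0.498
  outer loop
   vertex 2.5 4.7 1.4
   vertex 5.6 5.9 1.5
   vertex 4.0 4.7 0.5
  endloop
 endfacet
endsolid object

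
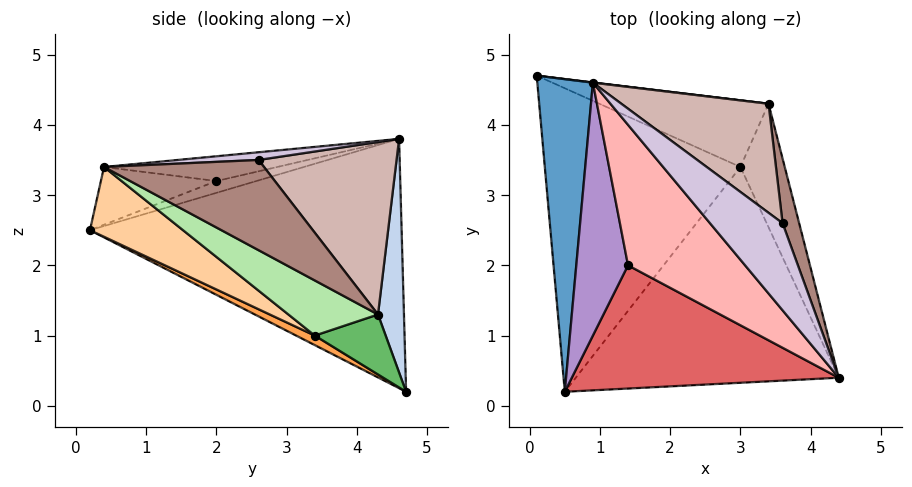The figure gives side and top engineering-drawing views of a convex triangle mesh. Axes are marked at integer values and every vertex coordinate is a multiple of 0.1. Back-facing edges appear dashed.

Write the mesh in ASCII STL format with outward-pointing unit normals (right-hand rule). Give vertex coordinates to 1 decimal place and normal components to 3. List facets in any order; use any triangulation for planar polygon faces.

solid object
 facet normal -0.976 0.024 0.218
  outer loop
   vertex 0.9 4.6 3.8
   vertex 0.1 4.7 0.2
   vertex 0.5 0.2 2.5
  endloop
 endfacet
 facet normal 0.120 0.993 0.001
  outer loop
   vertex 3.4 4.3 1.3
   vertex 0.1 4.7 0.2
   vertex 0.9 4.6 3.8
  endloop
 endfacet
 facet normal 0.043 -0.452 -0.891
  outer loop
   vertex 3.0 3.4 1.0
   vertex 0.5 0.2 2.5
   vertex 0.1 4.7 0.2
  endloop
 endfacet
 facet normal 0.215 -0.547 -0.809
  outer loop
   vertex 3.0 3.4 1.0
   vertex 4.4 0.4 3.4
   vertex 0.5 0.2 2.5
  endloop
 endfacet
 facet normal 0.330 0.163 -0.930
  outer loop
   vertex 3.0 3.4 1.0
   vertex 0.1 4.7 0.2
   vertex 3.4 4.3 1.3
  endloop
 endfacet
 facet normal 0.772 -0.136 -0.621
  outer loop
   vertex 3.0 3.4 1.0
   vertex 3.4 4.3 1.3
   vertex 4.4 0.4 3.4
  endloop
 endfacet
 facet normal -0.204 -0.265 0.943
  outer loop
   vertex 1.4 2.0 3.2
   vertex 0.5 0.2 2.5
   vertex 4.4 0.4 3.4
  endloop
 endfacet
 facet normal -0.200 -0.257 0.946
  outer loop
   vertex 1.4 2.0 3.2
   vertex 4.4 0.4 3.4
   vertex 0.9 4.6 3.8
  endloop
 endfacet
 facet normal -0.215 -0.259 0.942
  outer loop
   vertex 1.4 2.0 3.2
   vertex 0.9 4.6 3.8
   vertex 0.5 0.2 2.5
  endloop
 endfacet
 facet normal 0.105 -0.007 0.994
  outer loop
   vertex 3.6 2.6 3.5
   vertex 0.9 4.6 3.8
   vertex 4.4 0.4 3.4
  endloop
 endfacet
 facet normal 0.928 0.330 0.171
  outer loop
   vertex 3.6 2.6 3.5
   vertex 4.4 0.4 3.4
   vertex 3.4 4.3 1.3
  endloop
 endfacet
 facet normal 0.557 0.681 0.475
  outer loop
   vertex 3.6 2.6 3.5
   vertex 3.4 4.3 1.3
   vertex 0.9 4.6 3.8
  endloop
 endfacet
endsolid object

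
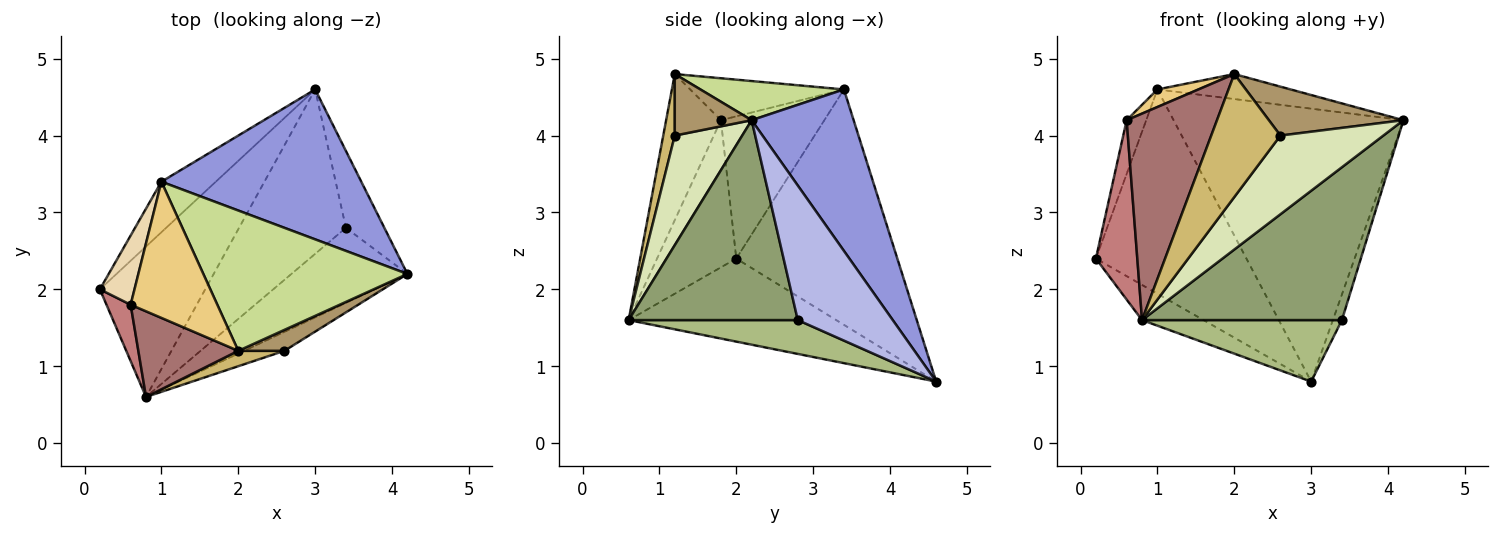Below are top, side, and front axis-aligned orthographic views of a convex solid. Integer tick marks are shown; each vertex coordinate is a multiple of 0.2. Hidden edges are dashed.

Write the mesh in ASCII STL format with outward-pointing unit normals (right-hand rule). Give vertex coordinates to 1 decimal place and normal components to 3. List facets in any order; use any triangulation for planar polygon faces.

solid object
 facet normal -0.609 0.180 -0.772
  outer loop
   vertex 0.8 0.6 1.6
   vertex 0.2 2.0 2.4
   vertex 3.0 4.6 0.8
  endloop
 endfacet
 facet normal -0.720 0.673 -0.167
  outer loop
   vertex 1.0 3.4 4.6
   vertex 3.0 4.6 0.8
   vertex 0.2 2.0 2.4
  endloop
 endfacet
 facet normal 0.362 0.817 0.449
  outer loop
   vertex 1.0 3.4 4.6
   vertex 4.2 2.2 4.2
   vertex 3.0 4.6 0.8
  endloop
 endfacet
 facet normal 0.958 0.091 -0.274
  outer loop
   vertex 3.4 2.8 1.6
   vertex 3.0 4.6 0.8
   vertex 4.2 2.2 4.2
  endloop
 endfacet
 facet normal 0.605 -0.715 -0.351
  outer loop
   vertex 3.4 2.8 1.6
   vertex 4.2 2.2 4.2
   vertex 0.8 0.6 1.6
  endloop
 endfacet
 facet normal 0.284 -0.336 -0.898
  outer loop
   vertex 3.4 2.8 1.6
   vertex 0.8 0.6 1.6
   vertex 3.0 4.6 0.8
  endloop
 endfacet
 facet normal 0.186 0.172 0.967
  outer loop
   vertex 2.0 1.2 4.8
   vertex 4.2 2.2 4.2
   vertex 1.0 3.4 4.6
  endloop
 endfacet
 facet normal 0.537 -0.820 -0.198
  outer loop
   vertex 2.6 1.2 4.0
   vertex 0.8 0.6 1.6
   vertex 4.2 2.2 4.2
  endloop
 endfacet
 facet normal 0.465 -0.814 0.349
  outer loop
   vertex 2.6 1.2 4.0
   vertex 4.2 2.2 4.2
   vertex 2.0 1.2 4.8
  endloop
 endfacet
 facet normal 0.163 -0.979 0.122
  outer loop
   vertex 2.6 1.2 4.0
   vertex 2.0 1.2 4.8
   vertex 0.8 0.6 1.6
  endloop
 endfacet
 facet normal -0.433 -0.115 0.894
  outer loop
   vertex 0.6 1.8 4.2
   vertex 2.0 1.2 4.8
   vertex 1.0 3.4 4.6
  endloop
 endfacet
 facet normal -0.956 0.181 0.232
  outer loop
   vertex 0.6 1.8 4.2
   vertex 1.0 3.4 4.6
   vertex 0.2 2.0 2.4
  endloop
 endfacet
 facet normal -0.489 -0.806 0.334
  outer loop
   vertex 0.6 1.8 4.2
   vertex 0.8 0.6 1.6
   vertex 2.0 1.2 4.8
  endloop
 endfacet
 facet normal -0.877 -0.458 0.144
  outer loop
   vertex 0.6 1.8 4.2
   vertex 0.2 2.0 2.4
   vertex 0.8 0.6 1.6
  endloop
 endfacet
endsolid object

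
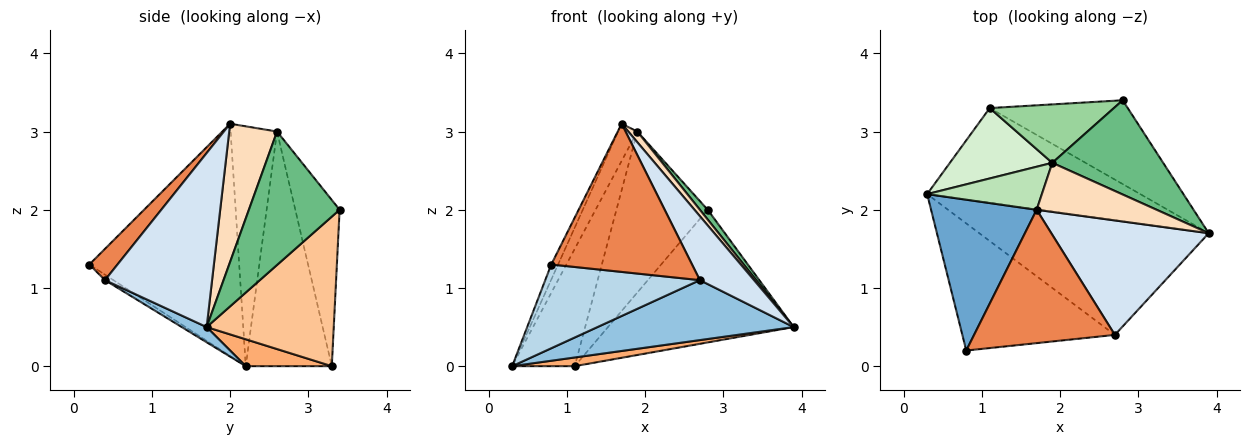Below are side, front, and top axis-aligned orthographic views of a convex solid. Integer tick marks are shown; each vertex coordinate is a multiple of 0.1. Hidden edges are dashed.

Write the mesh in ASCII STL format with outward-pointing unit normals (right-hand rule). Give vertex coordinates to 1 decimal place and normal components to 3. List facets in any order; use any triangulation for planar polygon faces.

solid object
 facet normal -0.910 0.041 0.413
  outer loop
   vertex 1.7 2.0 3.1
   vertex 0.3 2.2 0.0
   vertex 0.8 0.2 1.3
  endloop
 endfacet
 facet normal 0.059 -0.462 -0.885
  outer loop
   vertex 2.7 0.4 1.1
   vertex 0.3 2.2 0.0
   vertex 3.9 1.7 0.5
  endloop
 endfacet
 facet normal -0.030 -0.550 -0.835
  outer loop
   vertex 2.7 0.4 1.1
   vertex 0.8 0.2 1.3
   vertex 0.3 2.2 0.0
  endloop
 endfacet
 facet normal 0.694 -0.351 0.628
  outer loop
   vertex 2.7 0.4 1.1
   vertex 3.9 1.7 0.5
   vertex 1.7 2.0 3.1
  endloop
 endfacet
 facet normal 0.147 -0.735 0.662
  outer loop
   vertex 2.7 0.4 1.1
   vertex 1.7 2.0 3.1
   vertex 0.8 0.2 1.3
  endloop
 endfacet
 facet normal 0.125 -0.091 -0.988
  outer loop
   vertex 1.1 3.3 0.0
   vertex 3.9 1.7 0.5
   vertex 0.3 2.2 0.0
  endloop
 endfacet
 facet normal 0.501 0.732 -0.462
  outer loop
   vertex 1.1 3.3 0.0
   vertex 2.8 3.4 2.0
   vertex 3.9 1.7 0.5
  endloop
 endfacet
 facet normal 0.748 -0.141 0.649
  outer loop
   vertex 1.9 2.6 3.0
   vertex 1.7 2.0 3.1
   vertex 3.9 1.7 0.5
  endloop
 endfacet
 facet normal 0.767 -0.066 0.638
  outer loop
   vertex 1.9 2.6 3.0
   vertex 3.9 1.7 0.5
   vertex 2.8 3.4 2.0
  endloop
 endfacet
 facet normal -0.415 0.855 0.310
  outer loop
   vertex 1.9 2.6 3.0
   vertex 2.8 3.4 2.0
   vertex 1.1 3.3 0.0
  endloop
 endfacet
 facet normal -0.845 0.349 0.404
  outer loop
   vertex 1.9 2.6 3.0
   vertex 0.3 2.2 0.0
   vertex 1.7 2.0 3.1
  endloop
 endfacet
 facet normal -0.763 0.555 0.333
  outer loop
   vertex 1.9 2.6 3.0
   vertex 1.1 3.3 0.0
   vertex 0.3 2.2 0.0
  endloop
 endfacet
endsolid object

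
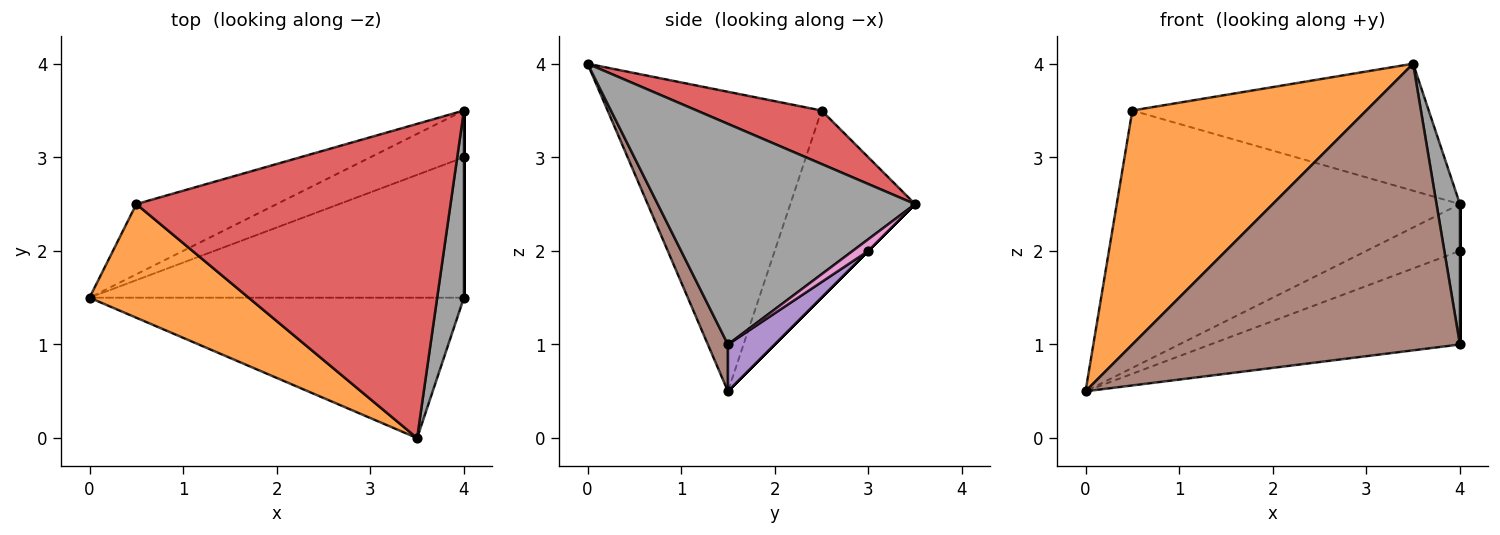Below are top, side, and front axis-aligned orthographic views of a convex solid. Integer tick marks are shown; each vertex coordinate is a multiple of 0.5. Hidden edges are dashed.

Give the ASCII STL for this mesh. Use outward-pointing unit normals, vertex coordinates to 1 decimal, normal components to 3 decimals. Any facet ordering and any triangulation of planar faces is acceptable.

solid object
 facet normal 0.000 0.707 -0.707
  outer loop
   vertex 4.0 3.5 2.5
   vertex 4.0 3.0 2.0
   vertex 0.0 1.5 0.5
  endloop
 endfacet
 facet normal -0.635 -0.695 0.337
  outer loop
   vertex 0.5 2.5 3.5
   vertex 0.0 1.5 0.5
   vertex 3.5 0.0 4.0
  endloop
 endfacet
 facet normal -0.331 0.910 -0.248
  outer loop
   vertex 0.5 2.5 3.5
   vertex 4.0 3.5 2.5
   vertex 0.0 1.5 0.5
  endloop
 endfacet
 facet normal 0.156 0.370 0.916
  outer loop
   vertex 0.5 2.5 3.5
   vertex 3.5 0.0 4.0
   vertex 4.0 3.5 2.5
  endloop
 endfacet
 facet normal 0.103 0.552 -0.828
  outer loop
   vertex 4.0 1.5 1.0
   vertex 0.0 1.5 0.5
   vertex 4.0 3.0 2.0
  endloop
 endfacet
 facet normal 0.055 -0.897 -0.439
  outer loop
   vertex 4.0 1.5 1.0
   vertex 3.5 0.0 4.0
   vertex 0.0 1.5 0.5
  endloop
 endfacet
 facet normal 1.000 0.000 0.000
  outer loop
   vertex 4.0 1.5 1.0
   vertex 4.0 3.0 2.0
   vertex 4.0 3.5 2.5
  endloop
 endfacet
 facet normal 0.989 -0.090 0.120
  outer loop
   vertex 4.0 1.5 1.0
   vertex 4.0 3.5 2.5
   vertex 3.5 0.0 4.0
  endloop
 endfacet
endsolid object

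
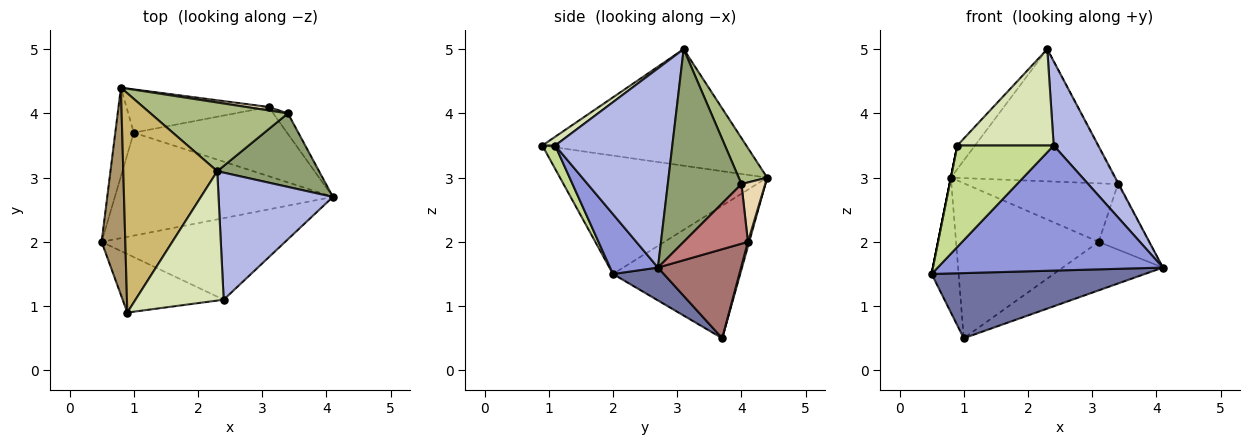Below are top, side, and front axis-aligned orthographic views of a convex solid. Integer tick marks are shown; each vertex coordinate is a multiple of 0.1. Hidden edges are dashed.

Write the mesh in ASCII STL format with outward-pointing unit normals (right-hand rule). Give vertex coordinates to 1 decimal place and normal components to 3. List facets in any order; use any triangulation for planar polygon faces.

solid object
 facet normal 0.126 -0.530 -0.838
  outer loop
   vertex 1.0 3.7 0.5
   vertex 4.1 2.7 1.6
   vertex 0.5 2.0 1.5
  endloop
 endfacet
 facet normal -0.969 0.206 -0.135
  outer loop
   vertex 1.0 3.7 0.5
   vertex 0.5 2.0 1.5
   vertex 0.8 4.4 3.0
  endloop
 endfacet
 facet normal 0.175 -0.825 -0.538
  outer loop
   vertex 2.4 1.1 3.5
   vertex 0.5 2.0 1.5
   vertex 4.1 2.7 1.6
  endloop
 endfacet
 facet normal 0.824 -0.313 0.473
  outer loop
   vertex 2.4 1.1 3.5
   vertex 4.1 2.7 1.6
   vertex 2.3 3.1 5.0
  endloop
 endfacet
 facet normal 0.884 0.009 0.467
  outer loop
   vertex 3.4 4.0 2.9
   vertex 2.3 3.1 5.0
   vertex 4.1 2.7 1.6
  endloop
 endfacet
 facet normal 0.152 0.877 0.456
  outer loop
   vertex 3.4 4.0 2.9
   vertex 0.8 4.4 3.0
   vertex 2.3 3.1 5.0
  endloop
 endfacet
 facet normal 0.115 -0.861 -0.496
  outer loop
   vertex 0.9 0.9 3.5
   vertex 0.5 2.0 1.5
   vertex 2.4 1.1 3.5
  endloop
 endfacet
 facet normal 0.079 -0.596 0.799
  outer loop
   vertex 0.9 0.9 3.5
   vertex 2.4 1.1 3.5
   vertex 2.3 3.1 5.0
  endloop
 endfacet
 facet normal -0.981 0.000 0.196
  outer loop
   vertex 0.9 0.9 3.5
   vertex 0.8 4.4 3.0
   vertex 0.5 2.0 1.5
  endloop
 endfacet
 facet normal -0.777 0.067 0.626
  outer loop
   vertex 0.9 0.9 3.5
   vertex 2.3 3.1 5.0
   vertex 0.8 4.4 3.0
  endloop
 endfacet
 facet normal 0.009 0.963 -0.269
  outer loop
   vertex 3.1 4.1 2.0
   vertex 1.0 3.7 0.5
   vertex 0.8 4.4 3.0
  endloop
 endfacet
 facet normal 0.154 0.986 0.058
  outer loop
   vertex 3.1 4.1 2.0
   vertex 0.8 4.4 3.0
   vertex 3.4 4.0 2.9
  endloop
 endfacet
 facet normal 0.430 0.518 -0.740
  outer loop
   vertex 3.1 4.1 2.0
   vertex 4.1 2.7 1.6
   vertex 1.0 3.7 0.5
  endloop
 endfacet
 facet normal 0.772 0.606 -0.190
  outer loop
   vertex 3.1 4.1 2.0
   vertex 3.4 4.0 2.9
   vertex 4.1 2.7 1.6
  endloop
 endfacet
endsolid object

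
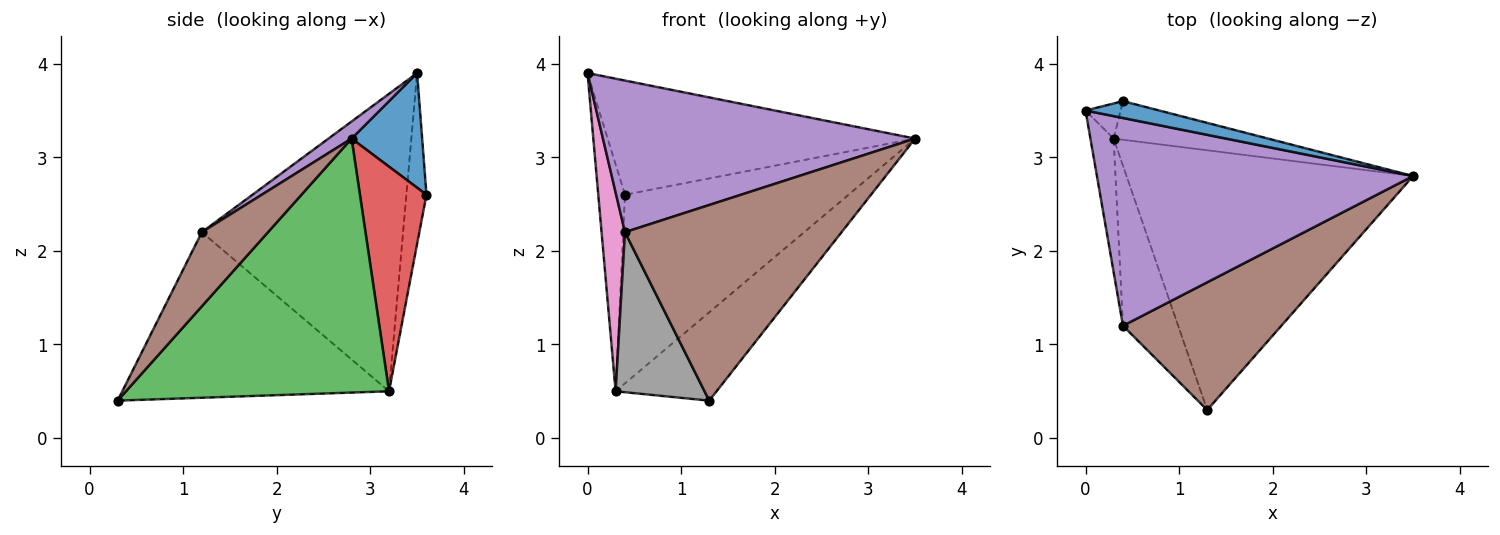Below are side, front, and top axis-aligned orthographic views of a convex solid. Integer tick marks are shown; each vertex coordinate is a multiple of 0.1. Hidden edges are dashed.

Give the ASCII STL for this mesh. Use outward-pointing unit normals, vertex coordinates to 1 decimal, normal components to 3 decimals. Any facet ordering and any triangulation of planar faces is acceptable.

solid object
 facet normal 0.221 0.965 0.142
  outer loop
   vertex 0.4 3.6 2.6
   vertex 0.0 3.5 3.9
   vertex 3.5 2.8 3.2
  endloop
 endfacet
 facet normal -0.597 0.793 -0.123
  outer loop
   vertex 0.3 3.2 0.5
   vertex 0.0 3.5 3.9
   vertex 0.4 3.6 2.6
  endloop
 endfacet
 facet normal 0.643 0.247 -0.725
  outer loop
   vertex 0.3 3.2 0.5
   vertex 3.5 2.8 3.2
   vertex 1.3 0.3 0.4
  endloop
 endfacet
 facet normal 0.280 0.941 -0.192
  outer loop
   vertex 0.3 3.2 0.5
   vertex 0.4 3.6 2.6
   vertex 3.5 2.8 3.2
  endloop
 endfacet
 facet normal 0.044 -0.589 0.807
  outer loop
   vertex 0.4 1.2 2.2
   vertex 3.5 2.8 3.2
   vertex 0.0 3.5 3.9
  endloop
 endfacet
 facet normal 0.248 -0.811 0.530
  outer loop
   vertex 0.4 1.2 2.2
   vertex 1.3 0.3 0.4
   vertex 3.5 2.8 3.2
  endloop
 endfacet
 facet normal -0.990 -0.115 -0.077
  outer loop
   vertex 0.4 1.2 2.2
   vertex 0.0 3.5 3.9
   vertex 0.3 3.2 0.5
  endloop
 endfacet
 facet normal -0.905 -0.302 -0.302
  outer loop
   vertex 0.4 1.2 2.2
   vertex 0.3 3.2 0.5
   vertex 1.3 0.3 0.4
  endloop
 endfacet
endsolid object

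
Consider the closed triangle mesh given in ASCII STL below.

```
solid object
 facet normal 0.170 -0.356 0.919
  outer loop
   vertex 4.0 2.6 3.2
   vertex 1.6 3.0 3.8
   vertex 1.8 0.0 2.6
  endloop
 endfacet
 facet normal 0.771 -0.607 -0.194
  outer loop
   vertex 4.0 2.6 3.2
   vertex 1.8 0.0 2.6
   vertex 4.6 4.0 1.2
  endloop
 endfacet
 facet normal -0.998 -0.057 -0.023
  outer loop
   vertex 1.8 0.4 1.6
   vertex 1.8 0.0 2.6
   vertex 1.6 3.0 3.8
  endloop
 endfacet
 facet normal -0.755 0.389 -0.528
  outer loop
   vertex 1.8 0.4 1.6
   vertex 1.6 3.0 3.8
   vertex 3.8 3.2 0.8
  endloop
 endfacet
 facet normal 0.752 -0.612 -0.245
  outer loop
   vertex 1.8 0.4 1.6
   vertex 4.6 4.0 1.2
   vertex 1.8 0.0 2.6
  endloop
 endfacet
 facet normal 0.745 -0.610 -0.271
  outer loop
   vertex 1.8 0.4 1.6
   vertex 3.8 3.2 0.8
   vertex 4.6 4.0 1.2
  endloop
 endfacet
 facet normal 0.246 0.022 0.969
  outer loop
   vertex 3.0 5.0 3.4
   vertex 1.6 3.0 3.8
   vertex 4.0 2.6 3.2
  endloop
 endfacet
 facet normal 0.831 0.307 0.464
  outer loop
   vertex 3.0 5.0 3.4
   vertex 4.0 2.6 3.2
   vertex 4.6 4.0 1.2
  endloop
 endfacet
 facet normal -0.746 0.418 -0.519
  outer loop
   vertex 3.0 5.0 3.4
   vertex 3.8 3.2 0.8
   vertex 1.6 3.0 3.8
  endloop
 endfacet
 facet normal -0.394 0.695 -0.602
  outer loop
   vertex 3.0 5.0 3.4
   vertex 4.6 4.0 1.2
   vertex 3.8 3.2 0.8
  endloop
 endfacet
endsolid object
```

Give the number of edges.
15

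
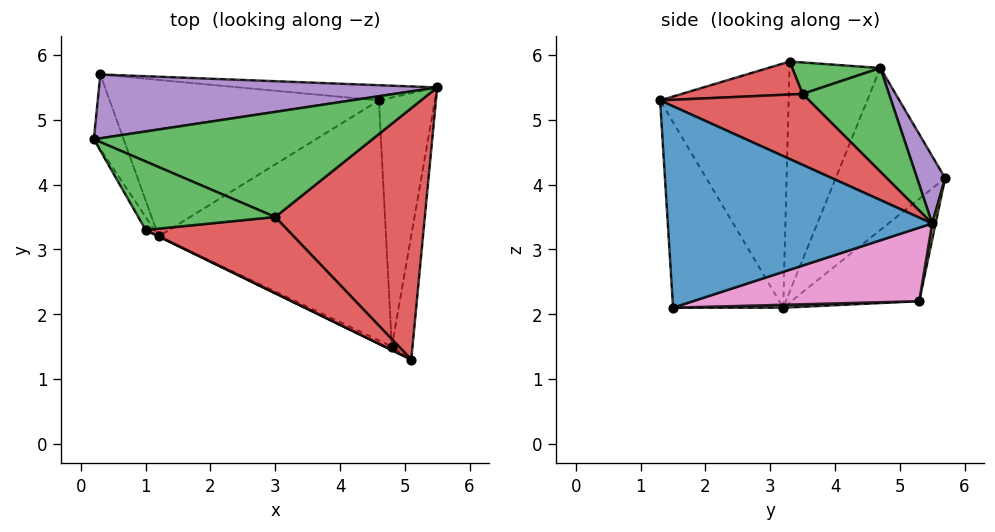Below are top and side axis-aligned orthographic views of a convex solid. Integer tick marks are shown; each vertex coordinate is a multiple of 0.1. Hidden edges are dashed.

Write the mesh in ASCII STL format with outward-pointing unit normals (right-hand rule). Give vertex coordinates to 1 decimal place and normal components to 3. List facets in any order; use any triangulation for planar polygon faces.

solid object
 facet normal 0.985 -0.140 -0.101
  outer loop
   vertex 4.8 1.5 2.1
   vertex 5.5 5.5 3.4
   vertex 5.1 1.3 5.3
  endloop
 endfacet
 facet normal -0.427 -0.904 -0.016
  outer loop
   vertex 1.2 3.2 2.1
   vertex 4.8 1.5 2.1
   vertex 5.1 1.3 5.3
  endloop
 endfacet
 facet normal 0.312 0.448 0.838
  outer loop
   vertex 3.0 3.5 5.4
   vertex 5.5 5.5 3.4
   vertex 0.2 4.7 5.8
  endloop
 endfacet
 facet normal 0.402 0.345 0.848
  outer loop
   vertex 3.0 3.5 5.4
   vertex 5.1 1.3 5.3
   vertex 5.5 5.5 3.4
  endloop
 endfacet
 facet normal 0.101 0.855 0.509
  outer loop
   vertex 0.3 5.7 4.1
   vertex 0.2 4.7 5.8
   vertex 5.5 5.5 3.4
  endloop
 endfacet
 facet normal -0.963 -0.205 -0.177
  outer loop
   vertex 0.3 5.7 4.1
   vertex 1.2 3.2 2.1
   vertex 0.2 4.7 5.8
  endloop
 endfacet
 facet normal 0.794 0.058 -0.605
  outer loop
   vertex 4.6 5.3 2.2
   vertex 5.5 5.5 3.4
   vertex 4.8 1.5 2.1
  endloop
 endfacet
 facet normal 0.013 0.027 -1.000
  outer loop
   vertex 4.6 5.3 2.2
   vertex 4.8 1.5 2.1
   vertex 1.2 3.2 2.1
  endloop
 endfacet
 facet normal 0.014 0.984 -0.175
  outer loop
   vertex 4.6 5.3 2.2
   vertex 0.3 5.7 4.1
   vertex 5.5 5.5 3.4
  endloop
 endfacet
 facet normal -0.302 0.527 -0.794
  outer loop
   vertex 4.6 5.3 2.2
   vertex 1.2 3.2 2.1
   vertex 0.3 5.7 4.1
  endloop
 endfacet
 facet normal -0.867 -0.498 -0.033
  outer loop
   vertex 1.0 3.3 5.9
   vertex 0.2 4.7 5.8
   vertex 1.2 3.2 2.1
  endloop
 endfacet
 facet normal -0.438 -0.899 0.001
  outer loop
   vertex 1.0 3.3 5.9
   vertex 1.2 3.2 2.1
   vertex 5.1 1.3 5.3
  endloop
 endfacet
 facet normal 0.220 0.194 0.956
  outer loop
   vertex 1.0 3.3 5.9
   vertex 3.0 3.5 5.4
   vertex 0.2 4.7 5.8
  endloop
 endfacet
 facet normal 0.223 0.169 0.960
  outer loop
   vertex 1.0 3.3 5.9
   vertex 5.1 1.3 5.3
   vertex 3.0 3.5 5.4
  endloop
 endfacet
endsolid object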